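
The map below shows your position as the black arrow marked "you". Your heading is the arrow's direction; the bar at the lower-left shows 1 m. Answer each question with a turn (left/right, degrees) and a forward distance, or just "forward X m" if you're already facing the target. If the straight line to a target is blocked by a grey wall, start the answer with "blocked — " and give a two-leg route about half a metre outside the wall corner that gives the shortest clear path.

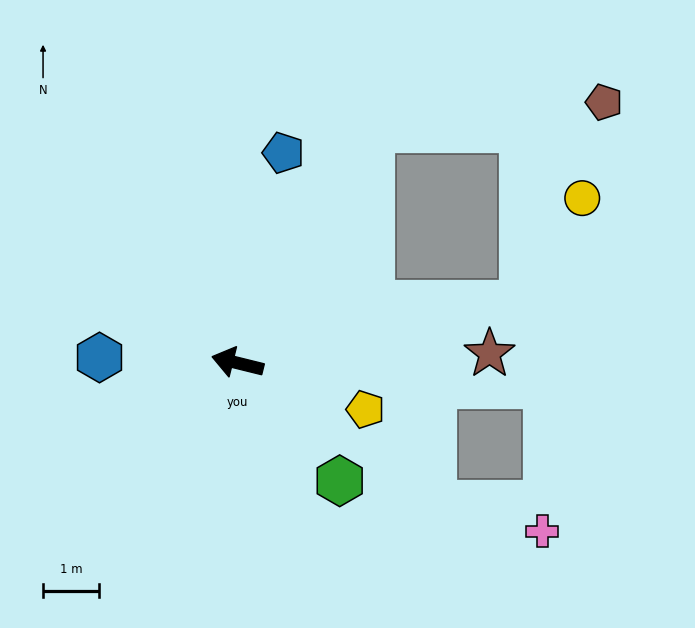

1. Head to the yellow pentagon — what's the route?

turn left 174°, forward 2.4 m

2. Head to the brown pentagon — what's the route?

blocked — turn right 106°, forward 4.8 m, then turn right 54°, forward 4.2 m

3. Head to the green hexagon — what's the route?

turn left 145°, forward 2.8 m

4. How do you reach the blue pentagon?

turn right 88°, forward 3.8 m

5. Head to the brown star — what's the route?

turn right 164°, forward 4.5 m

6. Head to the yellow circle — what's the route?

blocked — turn right 155°, forward 5.2 m, then turn left 50°, forward 2.2 m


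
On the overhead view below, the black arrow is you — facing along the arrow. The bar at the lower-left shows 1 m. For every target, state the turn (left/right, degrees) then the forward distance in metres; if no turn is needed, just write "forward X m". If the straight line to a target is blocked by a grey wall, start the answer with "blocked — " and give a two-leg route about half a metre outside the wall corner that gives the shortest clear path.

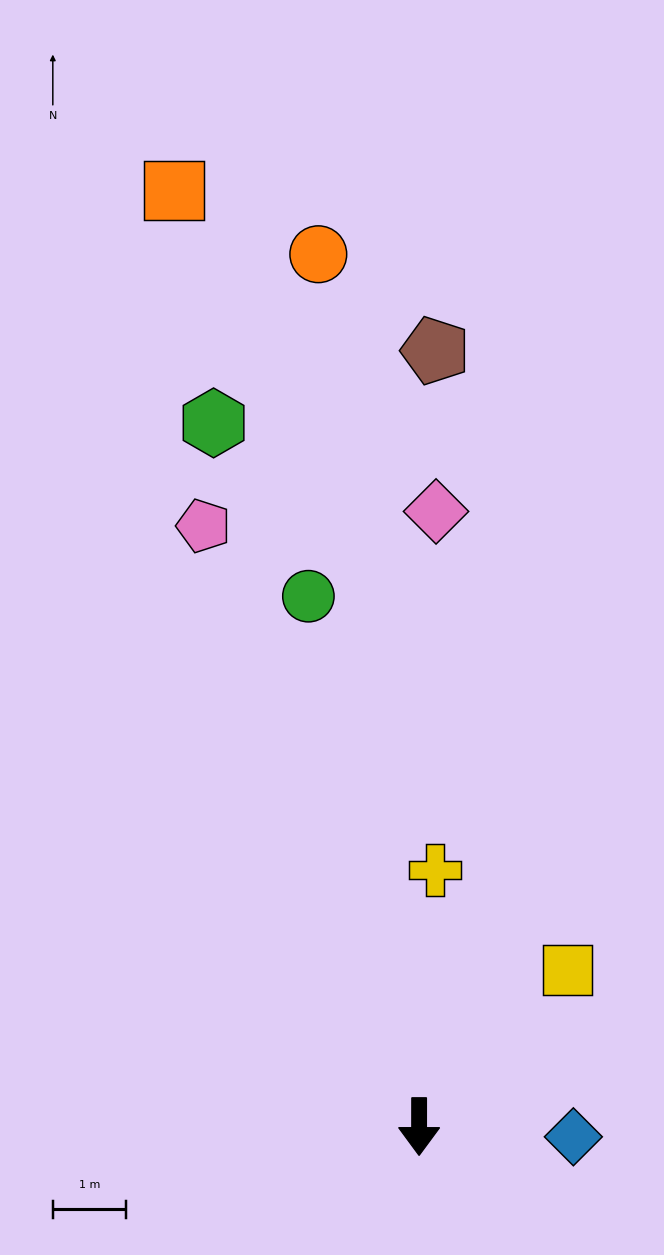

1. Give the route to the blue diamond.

turn left 86°, forward 2.1 m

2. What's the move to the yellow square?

turn left 137°, forward 2.9 m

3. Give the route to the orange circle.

turn right 173°, forward 12.0 m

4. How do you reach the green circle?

turn right 168°, forward 7.4 m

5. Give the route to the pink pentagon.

turn right 160°, forward 8.7 m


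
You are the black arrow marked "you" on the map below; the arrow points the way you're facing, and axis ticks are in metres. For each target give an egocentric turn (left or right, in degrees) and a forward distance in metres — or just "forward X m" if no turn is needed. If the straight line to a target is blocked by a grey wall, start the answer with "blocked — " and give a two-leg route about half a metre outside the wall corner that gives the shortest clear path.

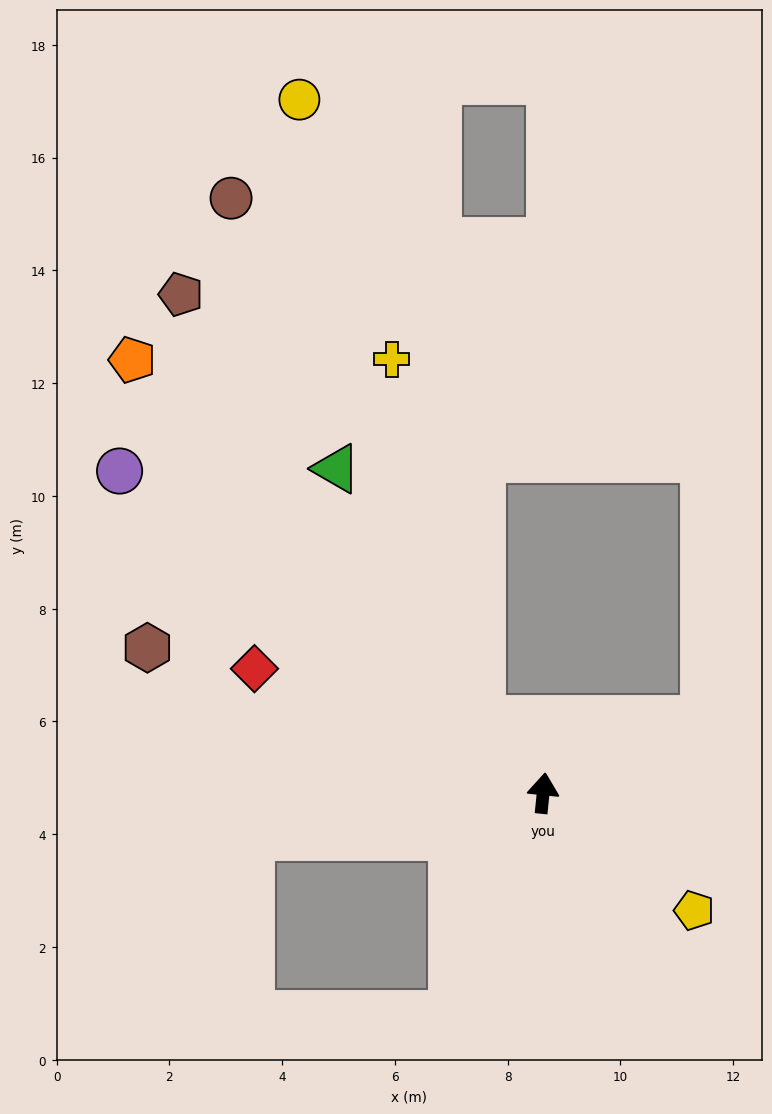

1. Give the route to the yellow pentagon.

turn right 122°, forward 3.4 m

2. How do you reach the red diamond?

turn left 72°, forward 5.6 m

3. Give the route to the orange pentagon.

turn left 49°, forward 10.6 m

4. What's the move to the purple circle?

turn left 59°, forward 9.4 m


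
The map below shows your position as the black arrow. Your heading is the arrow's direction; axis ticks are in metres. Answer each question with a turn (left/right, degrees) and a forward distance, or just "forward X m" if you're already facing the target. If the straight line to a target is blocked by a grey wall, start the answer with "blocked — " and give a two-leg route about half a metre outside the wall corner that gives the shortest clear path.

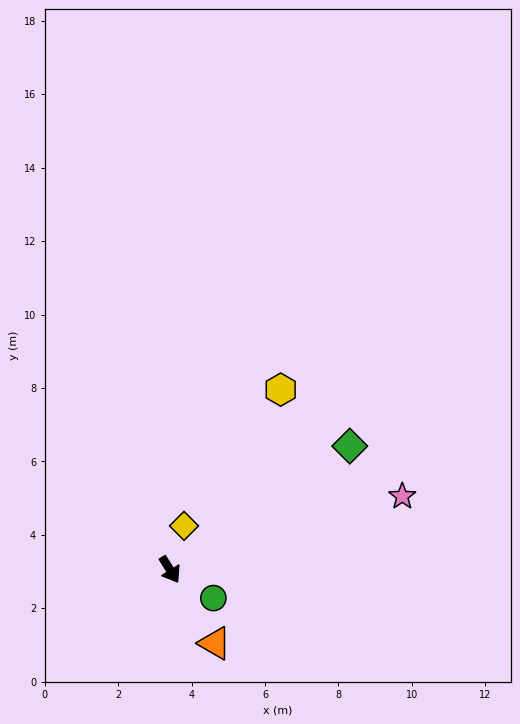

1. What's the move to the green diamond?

turn left 93°, forward 5.9 m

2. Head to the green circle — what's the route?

turn left 25°, forward 1.4 m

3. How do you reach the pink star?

turn left 76°, forward 6.6 m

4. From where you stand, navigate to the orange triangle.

forward 2.3 m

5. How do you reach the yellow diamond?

turn left 130°, forward 1.3 m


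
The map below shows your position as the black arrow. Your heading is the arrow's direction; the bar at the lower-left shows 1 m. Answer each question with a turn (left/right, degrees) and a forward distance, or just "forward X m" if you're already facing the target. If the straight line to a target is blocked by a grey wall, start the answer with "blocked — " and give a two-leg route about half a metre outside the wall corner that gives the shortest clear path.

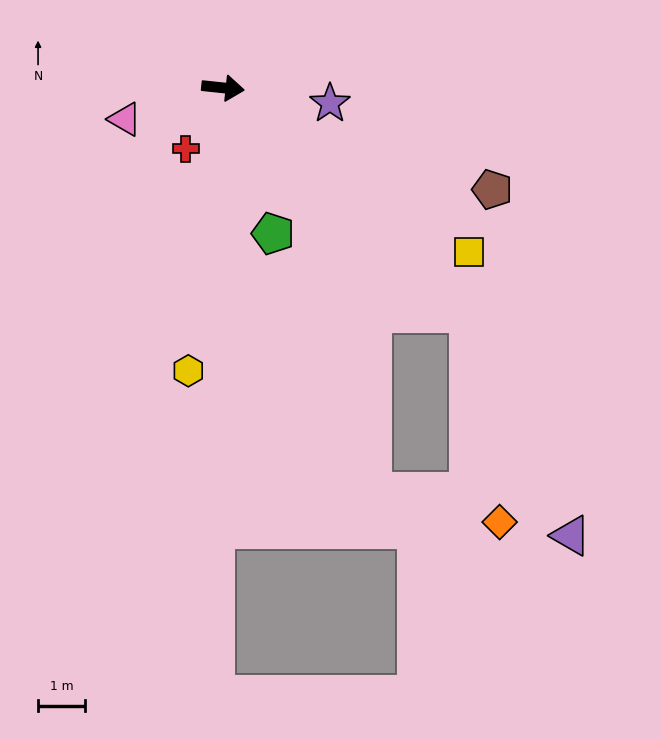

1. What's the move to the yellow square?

turn right 28°, forward 6.3 m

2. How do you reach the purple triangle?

blocked — turn right 36°, forward 7.1 m, then turn right 23°, forward 5.2 m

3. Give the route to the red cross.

turn right 115°, forward 1.5 m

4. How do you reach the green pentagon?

turn right 65°, forward 3.3 m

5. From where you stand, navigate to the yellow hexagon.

turn right 91°, forward 6.1 m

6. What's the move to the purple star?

turn right 2°, forward 2.3 m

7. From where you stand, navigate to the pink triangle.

turn right 156°, forward 2.2 m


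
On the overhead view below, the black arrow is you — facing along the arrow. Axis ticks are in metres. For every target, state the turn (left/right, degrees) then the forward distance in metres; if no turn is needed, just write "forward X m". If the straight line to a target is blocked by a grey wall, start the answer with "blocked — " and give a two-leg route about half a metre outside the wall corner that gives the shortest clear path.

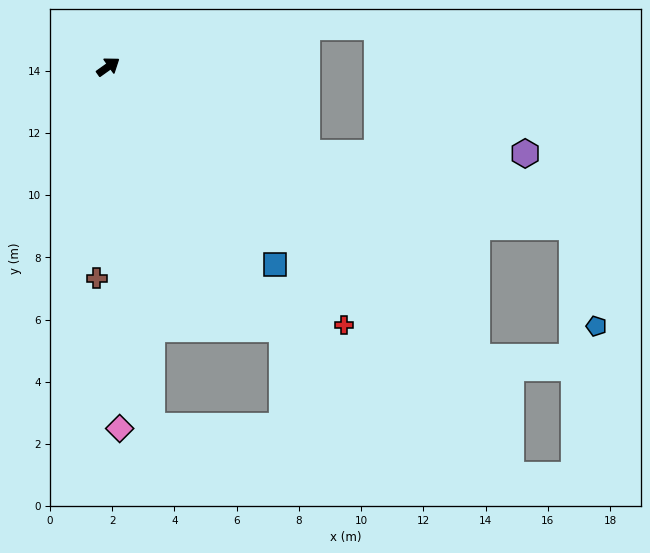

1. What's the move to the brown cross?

turn right 129°, forward 6.8 m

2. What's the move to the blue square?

turn right 85°, forward 8.3 m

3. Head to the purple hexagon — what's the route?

blocked — turn right 59°, forward 7.0 m, then turn left 23°, forward 7.0 m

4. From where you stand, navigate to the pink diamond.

turn right 124°, forward 11.6 m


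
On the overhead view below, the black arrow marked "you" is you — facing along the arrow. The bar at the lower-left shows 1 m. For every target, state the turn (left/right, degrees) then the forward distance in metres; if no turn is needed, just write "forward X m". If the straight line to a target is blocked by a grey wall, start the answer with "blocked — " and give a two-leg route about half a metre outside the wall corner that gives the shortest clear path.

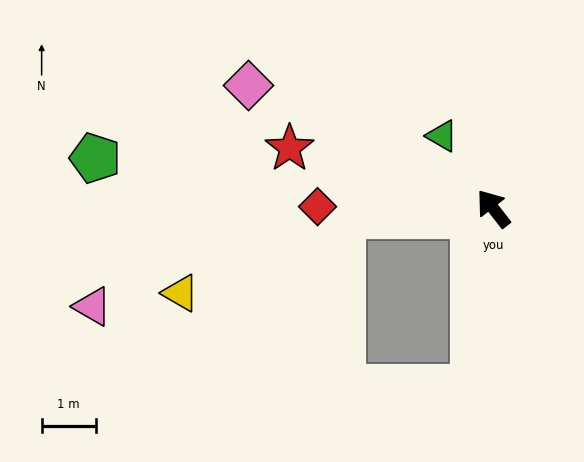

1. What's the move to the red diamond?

turn left 51°, forward 3.3 m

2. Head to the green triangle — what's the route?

turn right 3°, forward 1.6 m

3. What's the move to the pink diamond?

turn left 25°, forward 5.1 m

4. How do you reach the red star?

turn left 36°, forward 3.9 m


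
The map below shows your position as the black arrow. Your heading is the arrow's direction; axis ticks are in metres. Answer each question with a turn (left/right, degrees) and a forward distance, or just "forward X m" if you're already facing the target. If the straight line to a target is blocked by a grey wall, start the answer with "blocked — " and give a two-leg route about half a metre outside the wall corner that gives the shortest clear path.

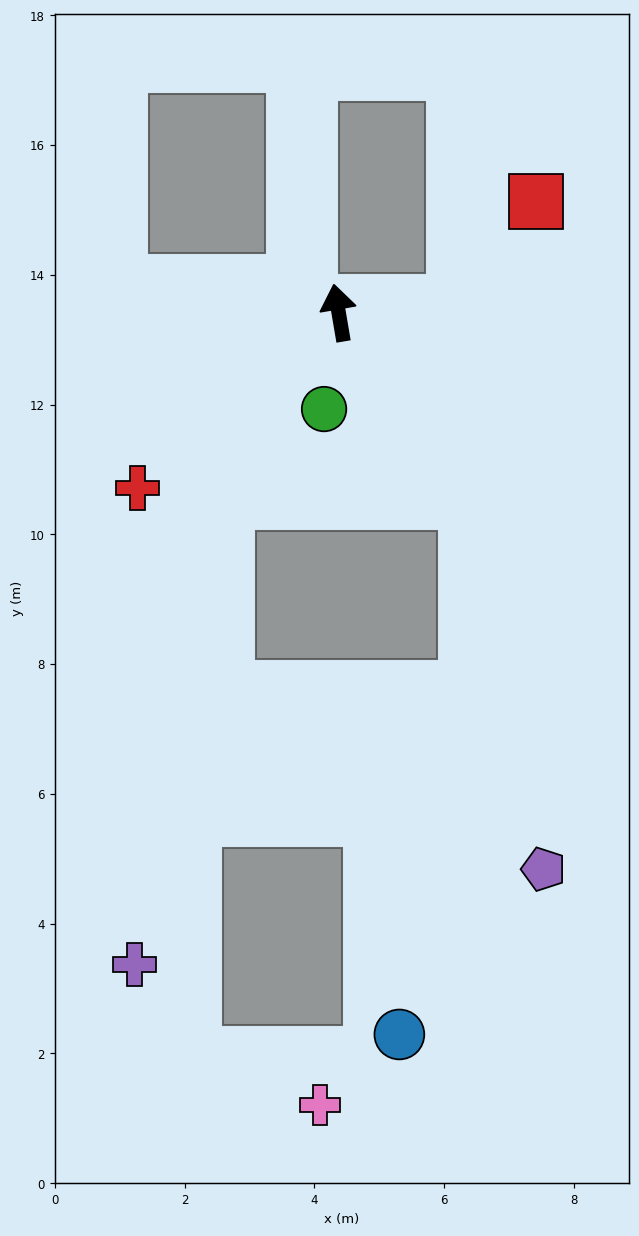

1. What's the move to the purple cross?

blocked — turn left 140°, forward 3.4 m, then turn left 19°, forward 7.3 m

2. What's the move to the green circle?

turn left 162°, forward 1.5 m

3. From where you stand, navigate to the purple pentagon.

blocked — turn right 156°, forward 3.5 m, then turn right 22°, forward 5.8 m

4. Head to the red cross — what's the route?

turn left 121°, forward 4.1 m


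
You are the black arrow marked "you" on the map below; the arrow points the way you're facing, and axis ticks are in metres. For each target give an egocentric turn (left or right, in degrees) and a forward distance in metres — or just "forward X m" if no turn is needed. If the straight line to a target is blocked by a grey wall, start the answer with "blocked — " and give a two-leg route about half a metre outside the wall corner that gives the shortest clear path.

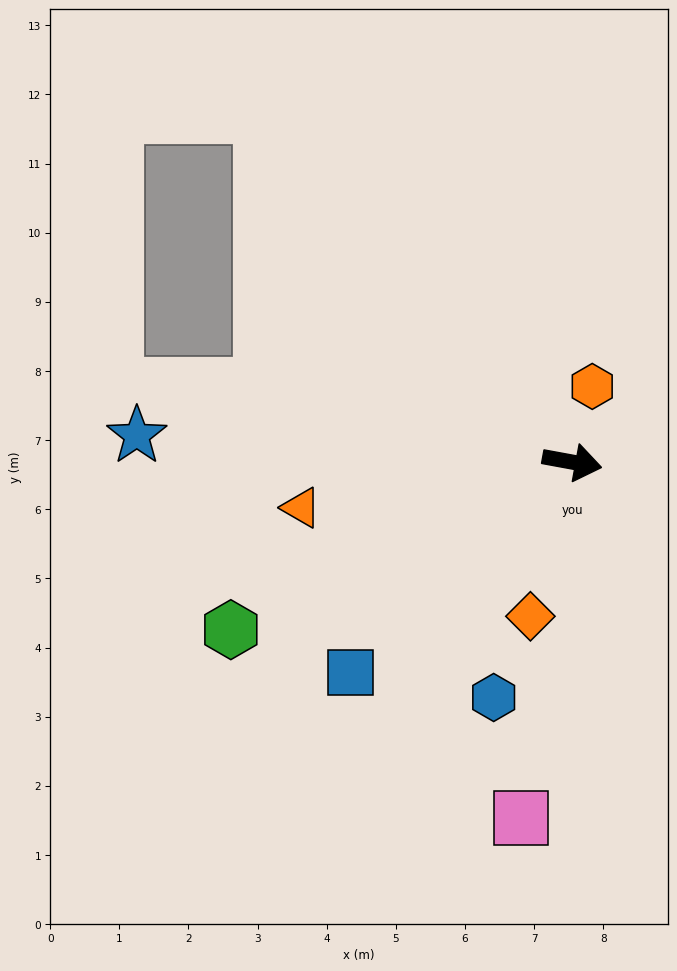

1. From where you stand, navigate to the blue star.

turn right 173°, forward 6.3 m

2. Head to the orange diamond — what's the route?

turn right 95°, forward 2.3 m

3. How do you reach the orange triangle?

turn right 160°, forward 4.0 m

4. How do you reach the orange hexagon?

turn left 86°, forward 1.1 m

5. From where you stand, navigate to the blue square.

turn right 126°, forward 4.4 m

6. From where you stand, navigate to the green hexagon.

turn right 143°, forward 5.5 m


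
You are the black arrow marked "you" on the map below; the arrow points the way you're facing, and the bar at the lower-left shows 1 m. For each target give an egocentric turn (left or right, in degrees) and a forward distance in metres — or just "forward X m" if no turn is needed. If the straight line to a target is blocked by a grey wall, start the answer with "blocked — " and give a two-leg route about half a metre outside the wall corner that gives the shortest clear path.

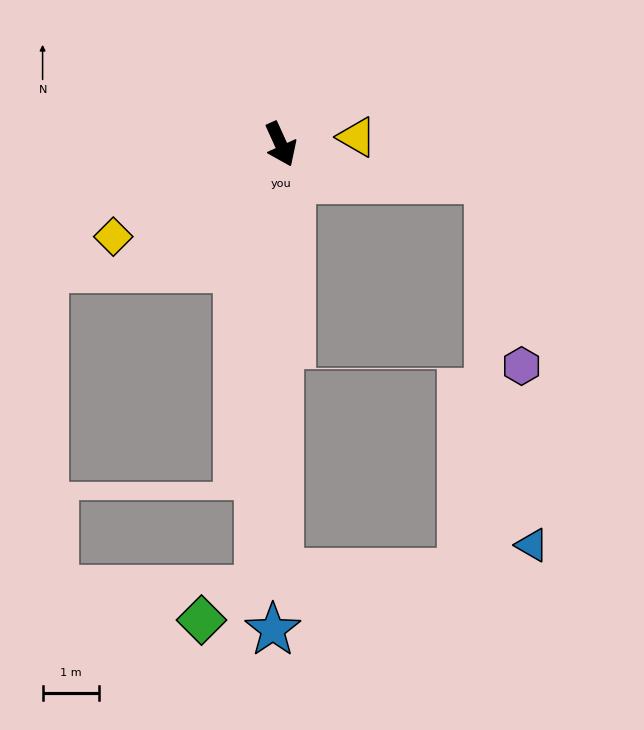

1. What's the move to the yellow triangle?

turn left 71°, forward 1.4 m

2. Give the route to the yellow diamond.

turn right 86°, forward 3.4 m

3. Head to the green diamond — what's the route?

blocked — turn right 27°, forward 8.0 m, then turn right 59°, forward 1.2 m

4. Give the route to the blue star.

turn right 25°, forward 8.7 m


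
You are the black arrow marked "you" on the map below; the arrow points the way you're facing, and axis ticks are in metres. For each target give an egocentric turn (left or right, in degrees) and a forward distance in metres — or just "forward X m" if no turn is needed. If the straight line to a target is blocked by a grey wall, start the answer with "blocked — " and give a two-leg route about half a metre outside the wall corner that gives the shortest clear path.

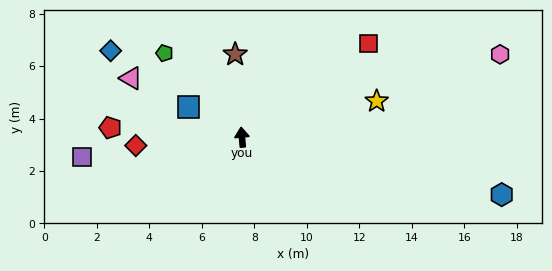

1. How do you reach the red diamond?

turn left 89°, forward 4.1 m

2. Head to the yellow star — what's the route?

turn right 80°, forward 5.3 m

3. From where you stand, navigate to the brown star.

forward 3.2 m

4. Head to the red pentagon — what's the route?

turn left 81°, forward 5.0 m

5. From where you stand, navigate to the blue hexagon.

turn right 108°, forward 10.1 m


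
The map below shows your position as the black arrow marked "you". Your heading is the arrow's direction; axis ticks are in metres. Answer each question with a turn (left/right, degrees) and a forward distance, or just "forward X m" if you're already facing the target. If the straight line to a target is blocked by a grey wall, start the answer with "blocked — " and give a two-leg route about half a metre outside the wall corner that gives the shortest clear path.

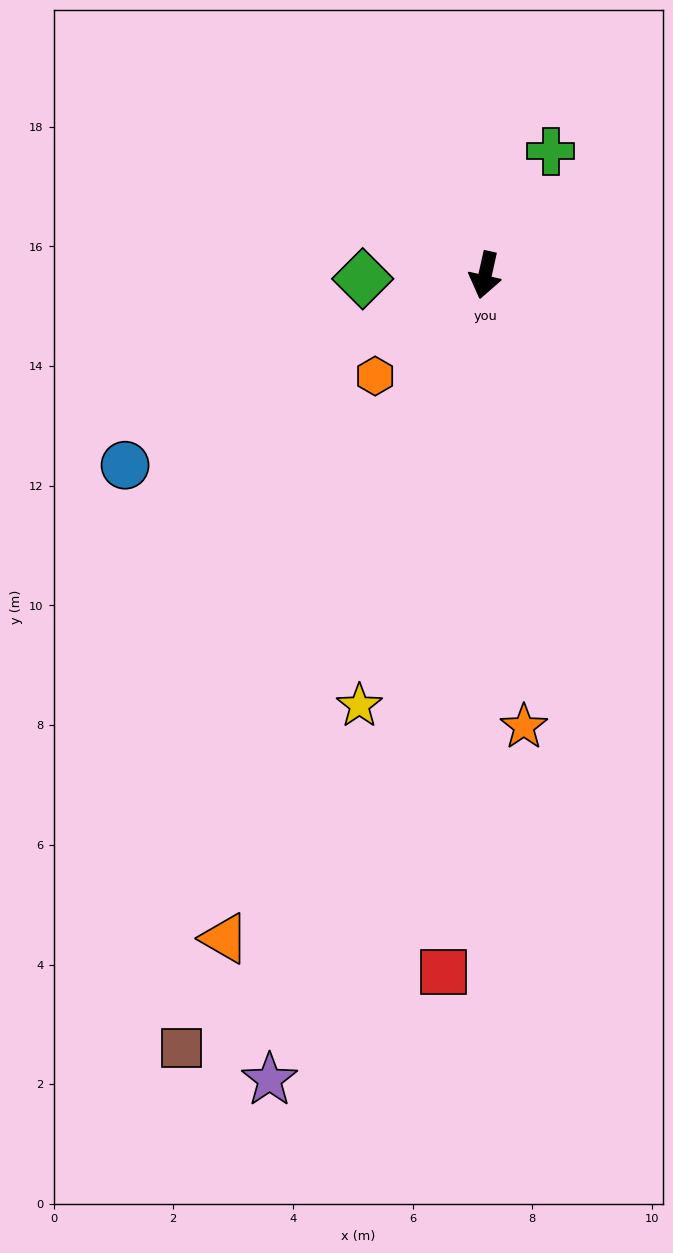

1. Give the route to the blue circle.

turn right 50°, forward 6.8 m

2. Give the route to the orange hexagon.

turn right 35°, forward 2.5 m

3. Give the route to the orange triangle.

turn right 9°, forward 11.9 m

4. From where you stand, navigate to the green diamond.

turn right 76°, forward 2.0 m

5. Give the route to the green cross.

turn left 165°, forward 2.3 m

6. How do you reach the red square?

turn left 9°, forward 11.7 m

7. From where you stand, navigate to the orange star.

turn left 17°, forward 7.6 m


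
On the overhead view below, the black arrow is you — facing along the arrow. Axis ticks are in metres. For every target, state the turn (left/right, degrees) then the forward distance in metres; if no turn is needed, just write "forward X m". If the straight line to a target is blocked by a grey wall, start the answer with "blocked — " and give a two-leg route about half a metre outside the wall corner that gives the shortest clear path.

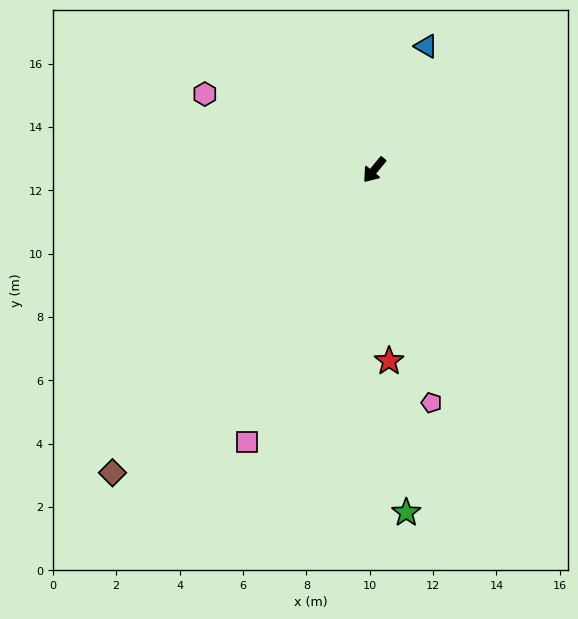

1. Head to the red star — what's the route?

turn left 44°, forward 6.1 m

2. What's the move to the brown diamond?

forward 12.6 m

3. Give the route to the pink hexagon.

turn right 75°, forward 5.9 m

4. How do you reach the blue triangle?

turn right 163°, forward 4.2 m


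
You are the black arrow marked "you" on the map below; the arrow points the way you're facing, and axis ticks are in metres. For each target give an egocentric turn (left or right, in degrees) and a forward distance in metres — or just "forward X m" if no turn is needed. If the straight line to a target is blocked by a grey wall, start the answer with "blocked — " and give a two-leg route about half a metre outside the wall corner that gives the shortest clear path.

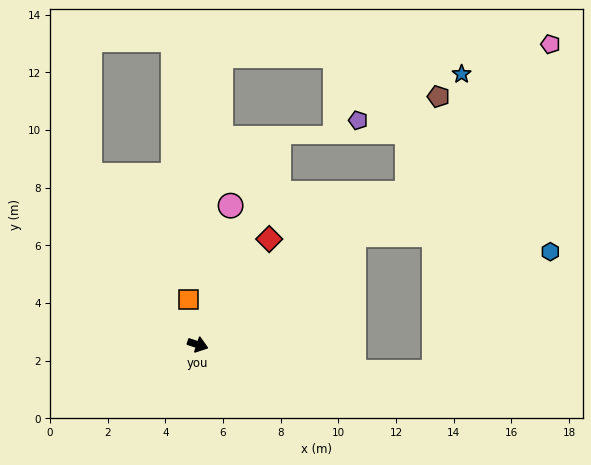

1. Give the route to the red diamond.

turn left 74°, forward 4.4 m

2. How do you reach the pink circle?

turn left 95°, forward 5.0 m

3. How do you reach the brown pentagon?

blocked — turn left 54°, forward 9.0 m, then turn left 36°, forward 3.5 m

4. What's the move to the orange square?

turn left 120°, forward 1.6 m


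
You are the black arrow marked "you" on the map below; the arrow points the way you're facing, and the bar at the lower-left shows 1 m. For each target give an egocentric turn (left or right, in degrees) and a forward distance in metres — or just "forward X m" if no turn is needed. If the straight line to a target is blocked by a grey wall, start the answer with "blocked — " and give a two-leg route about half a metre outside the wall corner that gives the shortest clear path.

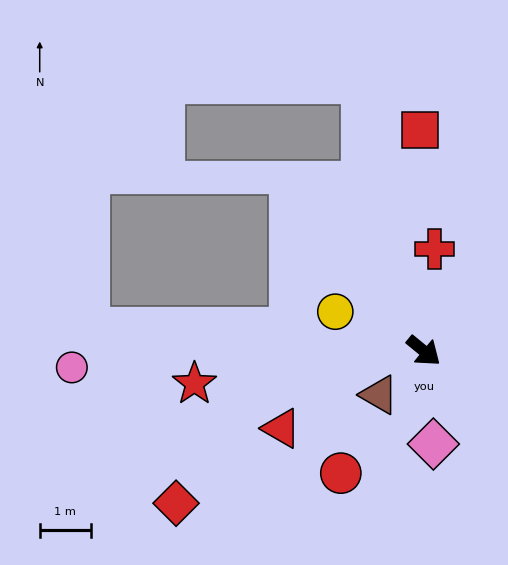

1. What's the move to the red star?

turn right 133°, forward 4.5 m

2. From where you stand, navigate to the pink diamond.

turn right 45°, forward 1.8 m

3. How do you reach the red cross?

turn left 123°, forward 2.0 m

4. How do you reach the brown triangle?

turn right 96°, forward 1.2 m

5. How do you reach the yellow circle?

turn right 165°, forward 1.9 m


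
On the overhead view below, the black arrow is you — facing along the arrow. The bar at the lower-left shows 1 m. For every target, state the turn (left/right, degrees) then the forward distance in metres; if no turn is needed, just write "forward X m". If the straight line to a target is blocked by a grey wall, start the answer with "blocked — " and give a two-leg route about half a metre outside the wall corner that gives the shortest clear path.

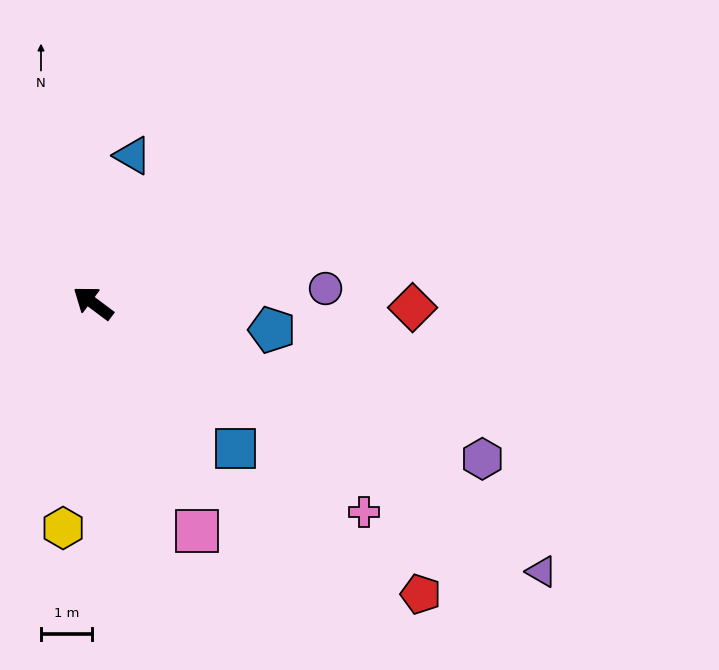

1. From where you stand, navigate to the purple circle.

turn right 140°, forward 4.6 m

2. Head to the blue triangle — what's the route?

turn right 68°, forward 3.0 m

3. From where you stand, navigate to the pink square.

turn left 151°, forward 4.9 m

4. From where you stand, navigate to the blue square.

turn left 171°, forward 4.0 m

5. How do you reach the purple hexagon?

turn right 165°, forward 8.2 m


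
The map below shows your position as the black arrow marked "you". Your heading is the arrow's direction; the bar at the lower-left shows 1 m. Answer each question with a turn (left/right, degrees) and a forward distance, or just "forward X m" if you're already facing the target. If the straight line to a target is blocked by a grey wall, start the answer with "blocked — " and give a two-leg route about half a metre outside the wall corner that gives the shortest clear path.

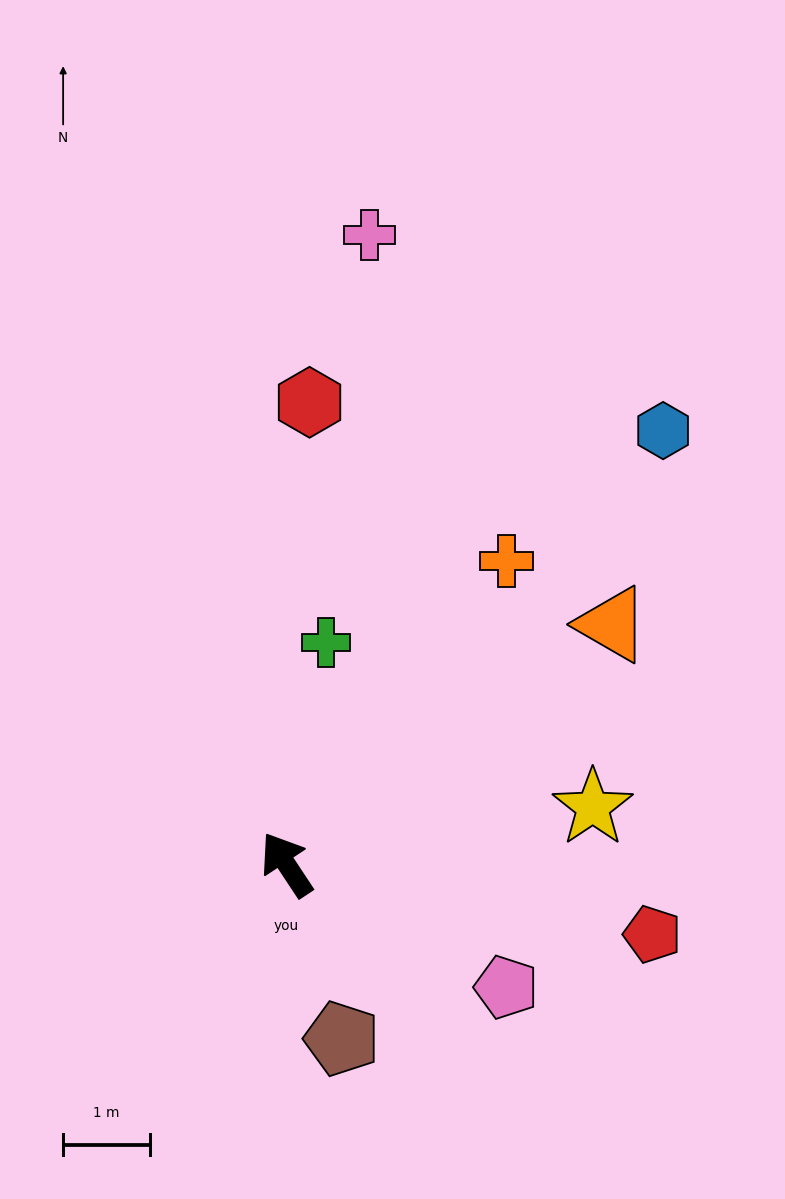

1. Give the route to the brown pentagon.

turn left 164°, forward 2.1 m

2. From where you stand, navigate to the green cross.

turn right 44°, forward 2.6 m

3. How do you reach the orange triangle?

turn right 87°, forward 4.6 m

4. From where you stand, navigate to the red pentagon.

turn right 134°, forward 4.3 m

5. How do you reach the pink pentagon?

turn right 153°, forward 2.9 m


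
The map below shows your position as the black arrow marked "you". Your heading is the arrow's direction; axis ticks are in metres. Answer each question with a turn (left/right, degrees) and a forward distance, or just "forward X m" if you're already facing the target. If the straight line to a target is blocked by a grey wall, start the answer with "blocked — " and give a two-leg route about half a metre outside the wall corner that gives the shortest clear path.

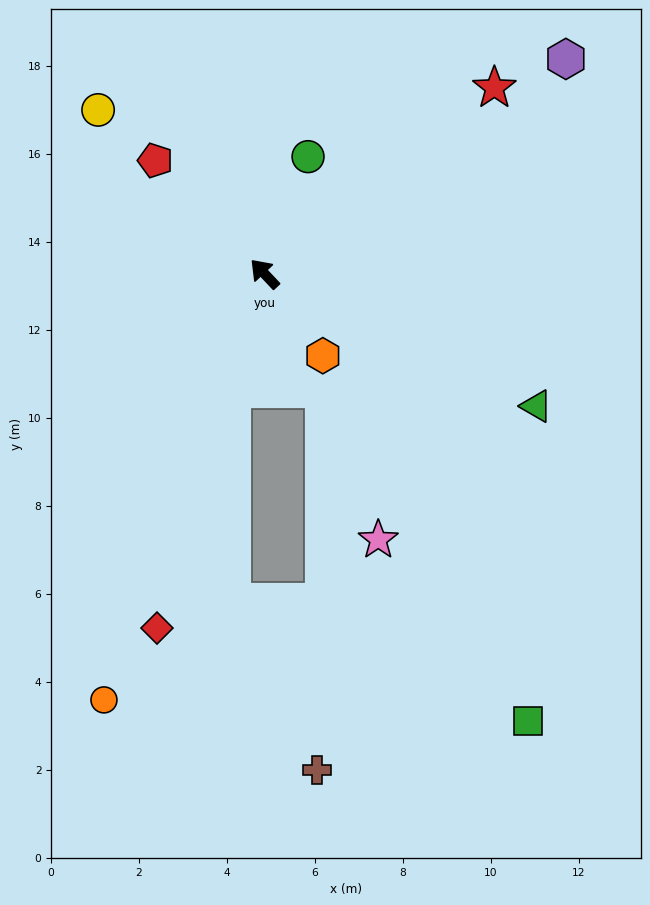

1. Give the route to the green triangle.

turn right 159°, forward 6.9 m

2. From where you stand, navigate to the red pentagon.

forward 3.6 m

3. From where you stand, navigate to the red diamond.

turn left 120°, forward 8.4 m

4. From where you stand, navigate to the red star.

turn right 94°, forward 6.7 m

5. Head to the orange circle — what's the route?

turn left 116°, forward 10.4 m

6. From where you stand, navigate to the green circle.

turn right 64°, forward 2.8 m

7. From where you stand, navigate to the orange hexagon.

turn left 172°, forward 2.3 m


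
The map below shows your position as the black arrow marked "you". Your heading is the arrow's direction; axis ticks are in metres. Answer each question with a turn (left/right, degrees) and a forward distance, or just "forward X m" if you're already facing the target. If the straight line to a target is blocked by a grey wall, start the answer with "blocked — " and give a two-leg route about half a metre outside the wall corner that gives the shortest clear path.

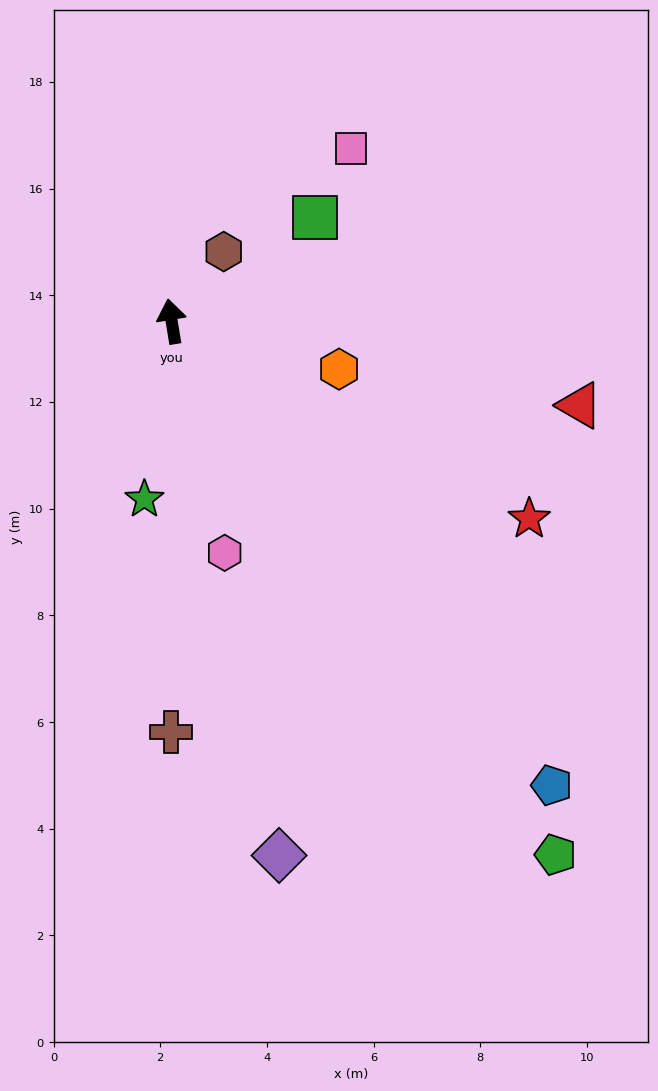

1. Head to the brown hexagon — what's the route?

turn right 46°, forward 1.6 m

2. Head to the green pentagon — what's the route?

turn right 154°, forward 12.3 m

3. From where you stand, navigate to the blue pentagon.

turn right 150°, forward 11.2 m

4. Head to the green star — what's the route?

turn left 162°, forward 3.4 m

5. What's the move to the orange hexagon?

turn right 115°, forward 3.3 m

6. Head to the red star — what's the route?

turn right 128°, forward 7.7 m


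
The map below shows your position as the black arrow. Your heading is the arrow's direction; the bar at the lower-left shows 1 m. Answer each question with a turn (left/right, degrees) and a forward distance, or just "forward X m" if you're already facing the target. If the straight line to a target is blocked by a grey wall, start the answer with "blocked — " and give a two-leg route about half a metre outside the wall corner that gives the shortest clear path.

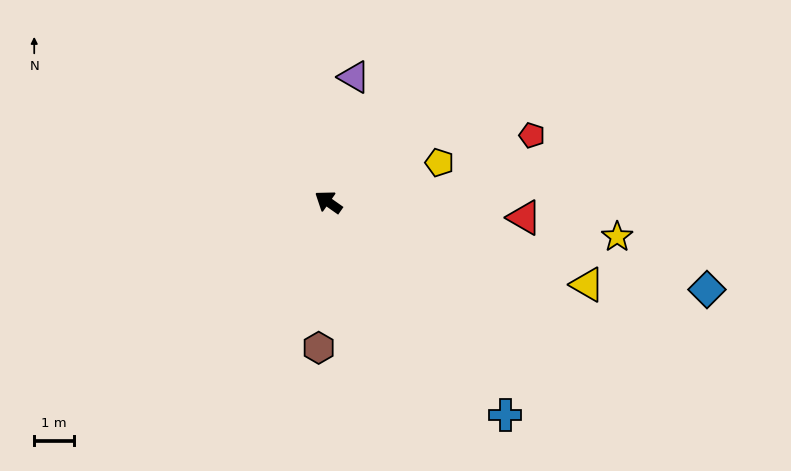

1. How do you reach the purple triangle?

turn right 67°, forward 3.2 m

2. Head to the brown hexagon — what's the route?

turn left 121°, forward 3.7 m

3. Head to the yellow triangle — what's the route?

turn right 163°, forward 6.9 m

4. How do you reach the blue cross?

turn left 165°, forward 7.0 m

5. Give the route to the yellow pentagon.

turn right 125°, forward 3.0 m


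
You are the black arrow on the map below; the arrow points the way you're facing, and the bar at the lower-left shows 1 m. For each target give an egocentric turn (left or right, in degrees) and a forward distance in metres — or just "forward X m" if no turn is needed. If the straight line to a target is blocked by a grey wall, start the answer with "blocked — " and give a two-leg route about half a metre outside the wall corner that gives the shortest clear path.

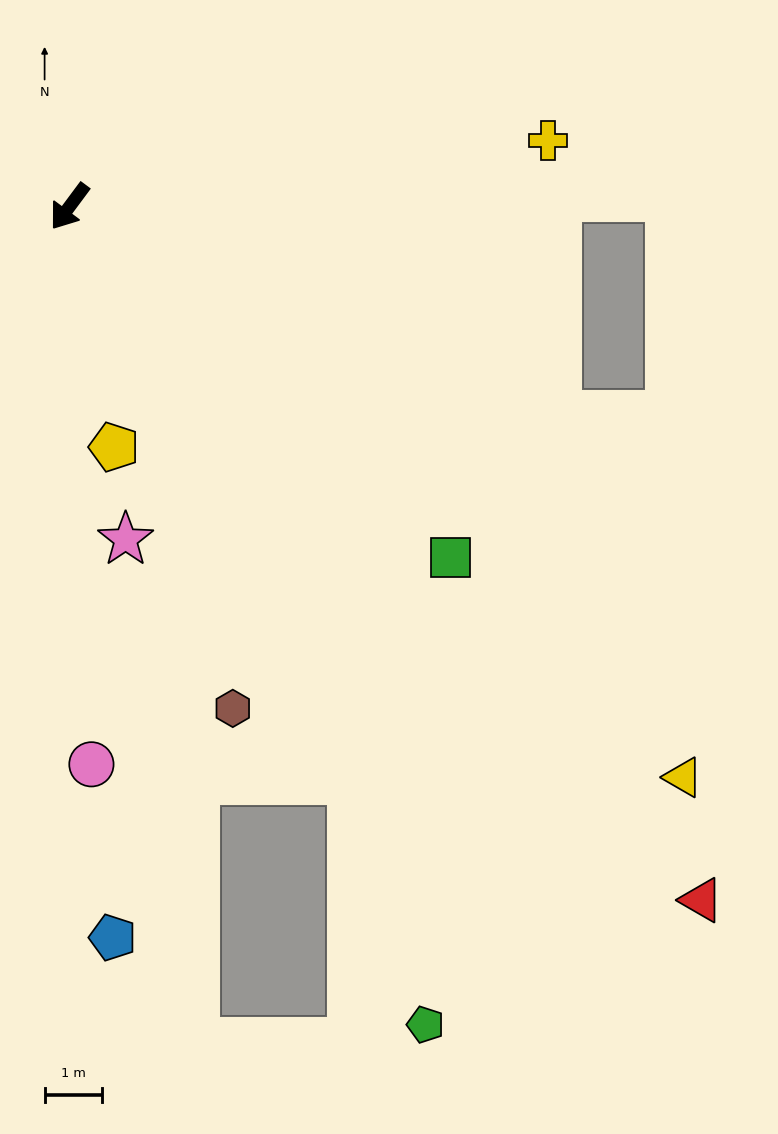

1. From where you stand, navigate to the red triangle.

turn left 79°, forward 16.4 m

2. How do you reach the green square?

turn left 84°, forward 9.1 m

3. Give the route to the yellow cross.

turn left 134°, forward 8.5 m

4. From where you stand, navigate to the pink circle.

turn left 39°, forward 9.8 m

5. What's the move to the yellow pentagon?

turn left 47°, forward 4.3 m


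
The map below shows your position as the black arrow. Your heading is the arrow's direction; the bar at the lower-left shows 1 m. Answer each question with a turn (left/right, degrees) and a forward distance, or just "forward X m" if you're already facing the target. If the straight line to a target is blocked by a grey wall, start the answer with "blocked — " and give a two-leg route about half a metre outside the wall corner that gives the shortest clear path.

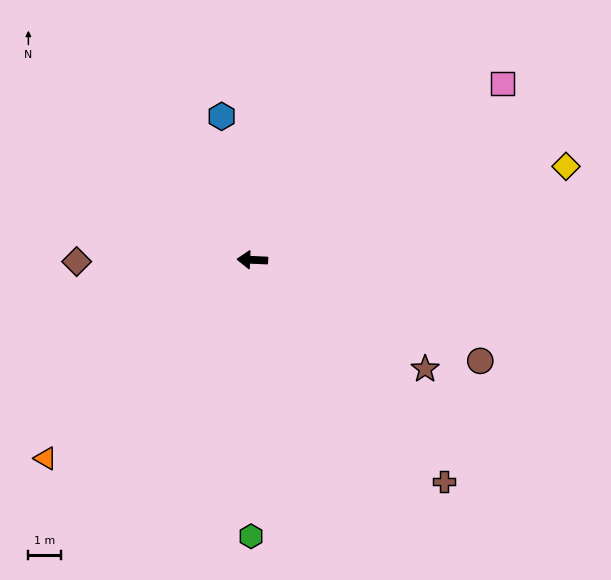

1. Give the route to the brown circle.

turn left 159°, forward 7.6 m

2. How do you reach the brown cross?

turn left 133°, forward 9.0 m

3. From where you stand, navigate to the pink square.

turn right 142°, forward 9.4 m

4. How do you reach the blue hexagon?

turn right 75°, forward 4.5 m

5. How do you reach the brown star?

turn left 150°, forward 6.3 m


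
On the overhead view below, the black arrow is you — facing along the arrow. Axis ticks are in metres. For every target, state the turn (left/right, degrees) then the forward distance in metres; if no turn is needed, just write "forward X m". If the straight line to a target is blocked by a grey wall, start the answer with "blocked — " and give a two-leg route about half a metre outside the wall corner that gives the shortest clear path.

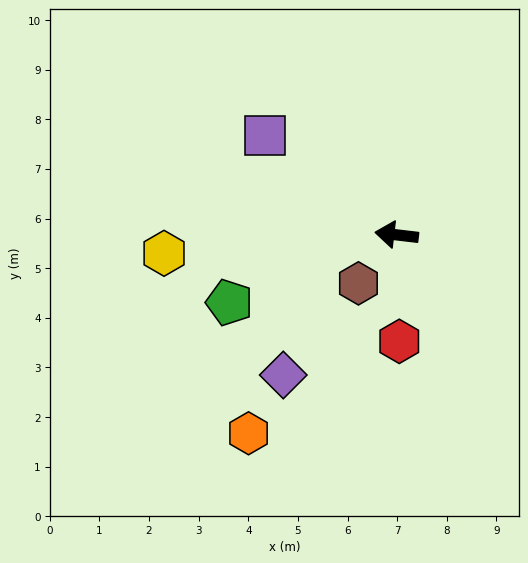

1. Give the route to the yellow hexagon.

turn left 11°, forward 4.7 m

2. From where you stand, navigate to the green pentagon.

turn left 29°, forward 3.6 m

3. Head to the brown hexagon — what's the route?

turn left 58°, forward 1.2 m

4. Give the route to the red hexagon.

turn left 98°, forward 2.1 m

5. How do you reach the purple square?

turn right 30°, forward 3.3 m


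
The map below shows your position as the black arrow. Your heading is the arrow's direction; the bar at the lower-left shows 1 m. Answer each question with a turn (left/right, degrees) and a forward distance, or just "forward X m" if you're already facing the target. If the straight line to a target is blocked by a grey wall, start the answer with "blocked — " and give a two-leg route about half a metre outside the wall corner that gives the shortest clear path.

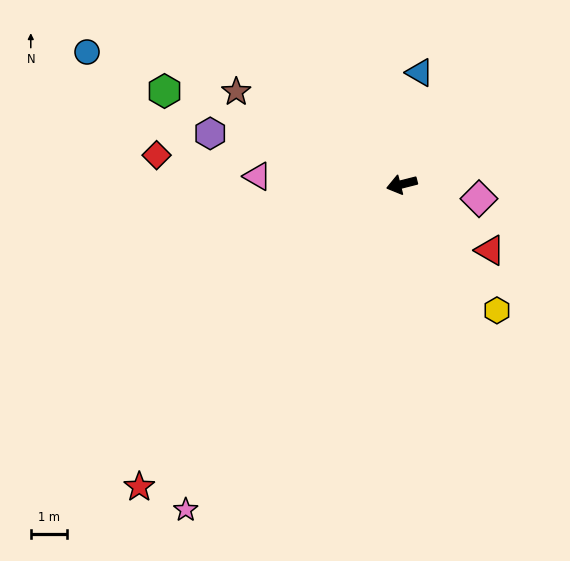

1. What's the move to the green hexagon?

turn right 36°, forward 7.1 m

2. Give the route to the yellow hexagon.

turn left 113°, forward 4.4 m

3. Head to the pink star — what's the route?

turn left 42°, forward 10.9 m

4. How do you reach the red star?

turn left 35°, forward 11.2 m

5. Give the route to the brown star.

turn right 43°, forward 5.3 m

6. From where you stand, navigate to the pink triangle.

turn right 17°, forward 4.0 m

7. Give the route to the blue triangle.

turn right 113°, forward 3.2 m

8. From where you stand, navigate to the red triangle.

turn left 129°, forward 3.1 m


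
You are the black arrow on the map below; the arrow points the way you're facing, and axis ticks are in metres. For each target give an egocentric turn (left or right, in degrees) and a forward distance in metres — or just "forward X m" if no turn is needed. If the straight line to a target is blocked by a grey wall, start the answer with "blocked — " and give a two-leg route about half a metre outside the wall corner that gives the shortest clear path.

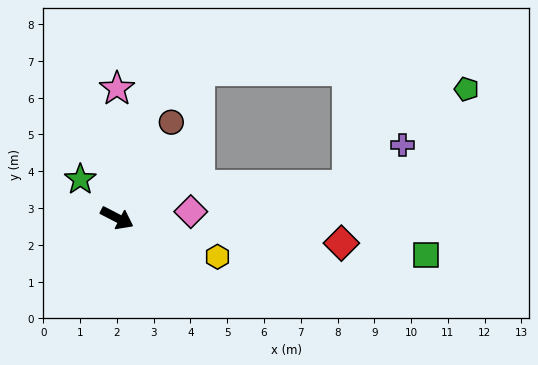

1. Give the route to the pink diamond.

turn left 32°, forward 2.0 m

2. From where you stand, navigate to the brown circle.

turn left 88°, forward 3.0 m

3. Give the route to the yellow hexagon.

turn left 6°, forward 2.9 m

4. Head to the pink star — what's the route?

turn left 117°, forward 3.5 m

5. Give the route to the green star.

turn left 161°, forward 1.4 m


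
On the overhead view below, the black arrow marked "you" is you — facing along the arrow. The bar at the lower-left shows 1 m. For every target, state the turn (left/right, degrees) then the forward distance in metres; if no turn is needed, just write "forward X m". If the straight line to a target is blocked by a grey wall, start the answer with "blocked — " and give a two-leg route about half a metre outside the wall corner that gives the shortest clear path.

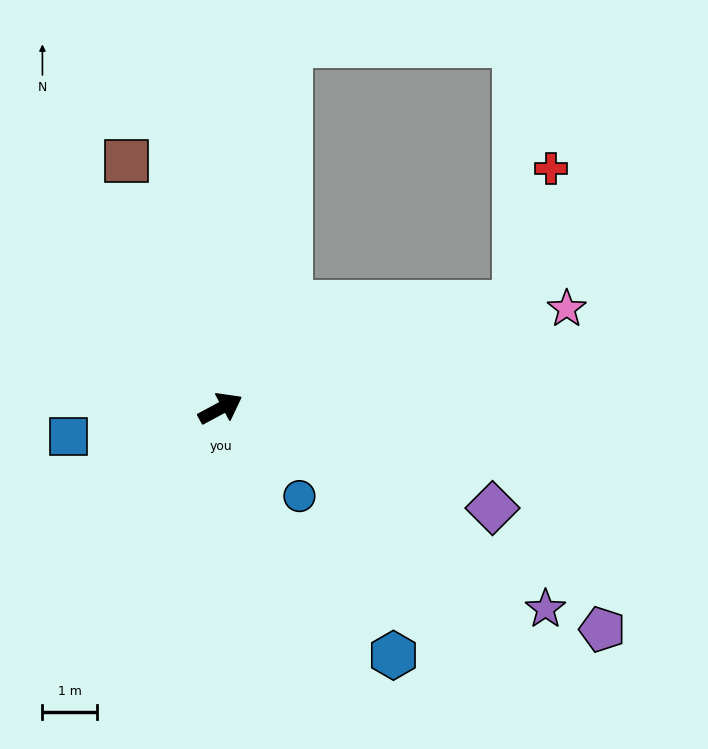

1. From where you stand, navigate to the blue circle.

turn right 76°, forward 2.2 m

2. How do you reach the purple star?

turn right 60°, forward 7.0 m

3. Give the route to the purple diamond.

turn right 48°, forward 5.3 m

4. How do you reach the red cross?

blocked — turn right 9°, forward 5.8 m, then turn left 56°, forward 2.6 m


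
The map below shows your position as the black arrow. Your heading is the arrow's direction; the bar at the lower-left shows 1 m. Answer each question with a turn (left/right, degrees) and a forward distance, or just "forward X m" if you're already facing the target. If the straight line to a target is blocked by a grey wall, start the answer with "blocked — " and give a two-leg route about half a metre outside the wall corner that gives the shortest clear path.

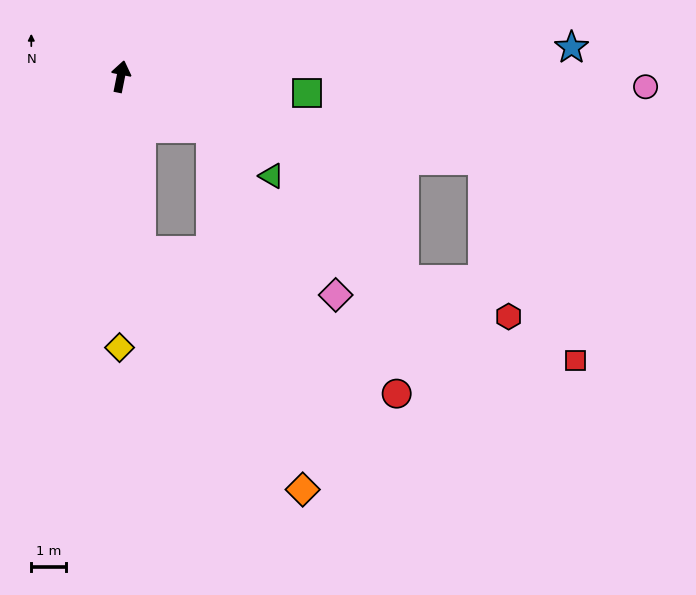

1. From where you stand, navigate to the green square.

turn right 84°, forward 5.4 m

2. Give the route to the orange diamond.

blocked — turn right 162°, forward 5.1 m, then turn left 27°, forward 8.3 m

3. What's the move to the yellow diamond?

turn right 169°, forward 7.8 m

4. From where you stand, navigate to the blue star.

turn right 75°, forward 13.0 m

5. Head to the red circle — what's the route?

blocked — turn right 162°, forward 5.1 m, then turn left 54°, forward 8.4 m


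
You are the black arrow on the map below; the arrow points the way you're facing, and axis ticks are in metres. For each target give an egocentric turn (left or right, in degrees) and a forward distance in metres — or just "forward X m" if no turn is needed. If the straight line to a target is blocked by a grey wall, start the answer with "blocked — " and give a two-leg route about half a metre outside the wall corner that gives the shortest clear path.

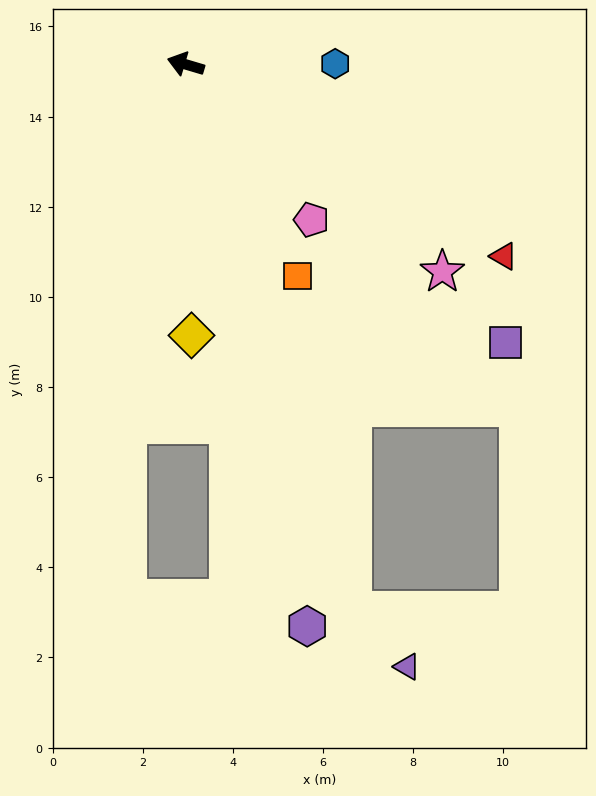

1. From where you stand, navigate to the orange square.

turn left 134°, forward 5.3 m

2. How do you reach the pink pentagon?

turn left 146°, forward 4.4 m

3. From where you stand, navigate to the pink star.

turn left 158°, forward 7.3 m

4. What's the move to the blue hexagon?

turn right 163°, forward 3.3 m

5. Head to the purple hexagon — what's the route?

turn left 119°, forward 12.8 m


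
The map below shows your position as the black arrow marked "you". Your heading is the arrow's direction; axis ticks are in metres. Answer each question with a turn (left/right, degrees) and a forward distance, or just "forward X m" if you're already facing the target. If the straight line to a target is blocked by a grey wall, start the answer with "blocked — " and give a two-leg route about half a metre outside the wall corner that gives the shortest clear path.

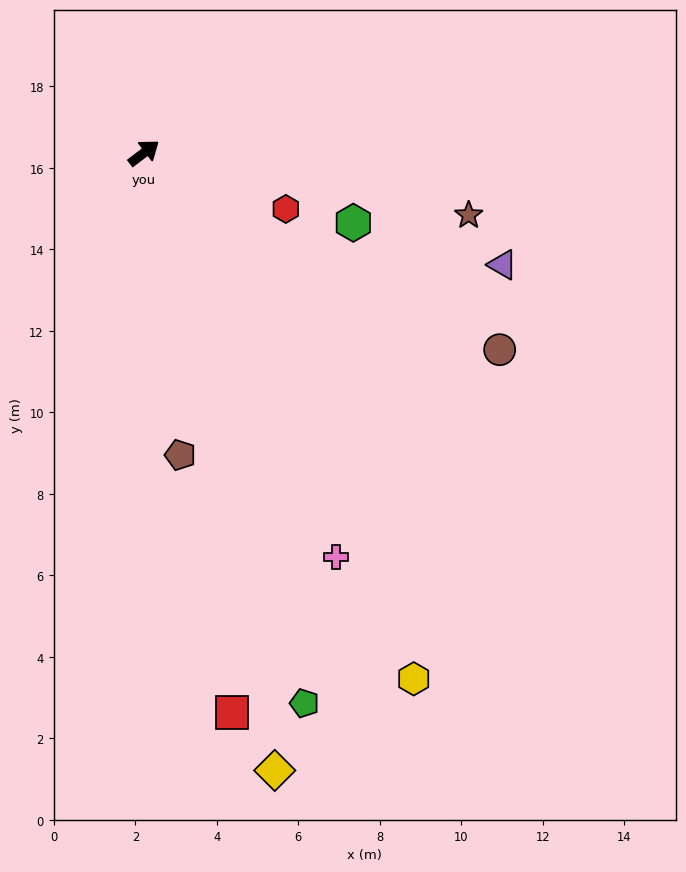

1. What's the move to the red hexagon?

turn right 59°, forward 3.7 m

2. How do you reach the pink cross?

turn right 102°, forward 11.0 m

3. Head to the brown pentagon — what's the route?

turn right 121°, forward 7.5 m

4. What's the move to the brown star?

turn right 48°, forward 8.1 m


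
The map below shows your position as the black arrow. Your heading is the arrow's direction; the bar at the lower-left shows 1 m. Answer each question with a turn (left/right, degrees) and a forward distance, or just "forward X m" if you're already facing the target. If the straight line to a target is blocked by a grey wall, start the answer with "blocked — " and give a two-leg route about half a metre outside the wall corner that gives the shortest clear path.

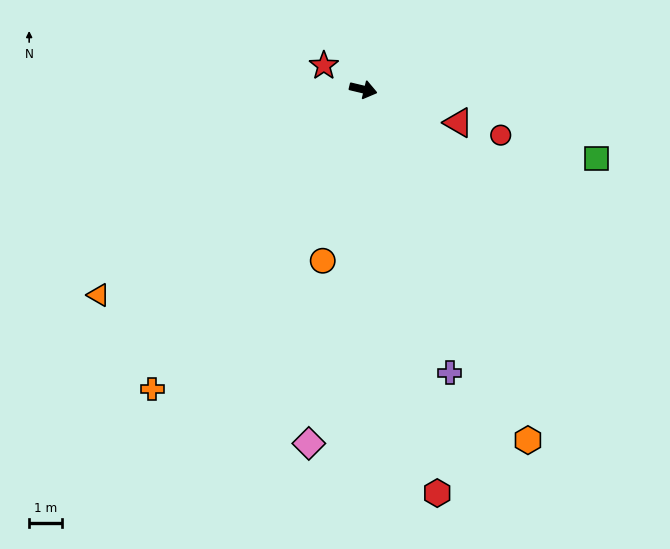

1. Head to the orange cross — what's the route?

turn right 112°, forward 11.3 m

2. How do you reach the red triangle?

turn right 6°, forward 3.1 m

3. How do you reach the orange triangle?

turn right 129°, forward 10.3 m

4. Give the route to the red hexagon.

turn right 66°, forward 12.6 m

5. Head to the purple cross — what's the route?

turn right 60°, forward 9.1 m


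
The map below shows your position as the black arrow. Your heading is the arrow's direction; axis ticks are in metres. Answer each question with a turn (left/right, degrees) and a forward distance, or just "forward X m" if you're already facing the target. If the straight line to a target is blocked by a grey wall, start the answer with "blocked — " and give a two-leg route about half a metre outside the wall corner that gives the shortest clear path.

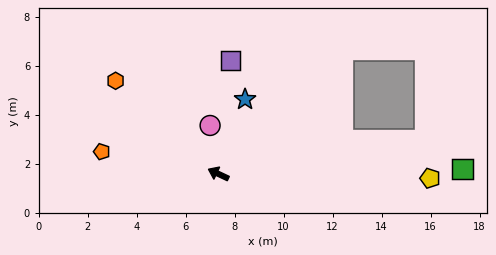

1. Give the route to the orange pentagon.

turn left 14°, forward 4.8 m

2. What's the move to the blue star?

turn right 84°, forward 3.2 m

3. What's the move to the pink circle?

turn right 55°, forward 2.0 m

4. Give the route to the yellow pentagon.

turn right 156°, forward 8.6 m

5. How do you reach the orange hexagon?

turn right 17°, forward 5.7 m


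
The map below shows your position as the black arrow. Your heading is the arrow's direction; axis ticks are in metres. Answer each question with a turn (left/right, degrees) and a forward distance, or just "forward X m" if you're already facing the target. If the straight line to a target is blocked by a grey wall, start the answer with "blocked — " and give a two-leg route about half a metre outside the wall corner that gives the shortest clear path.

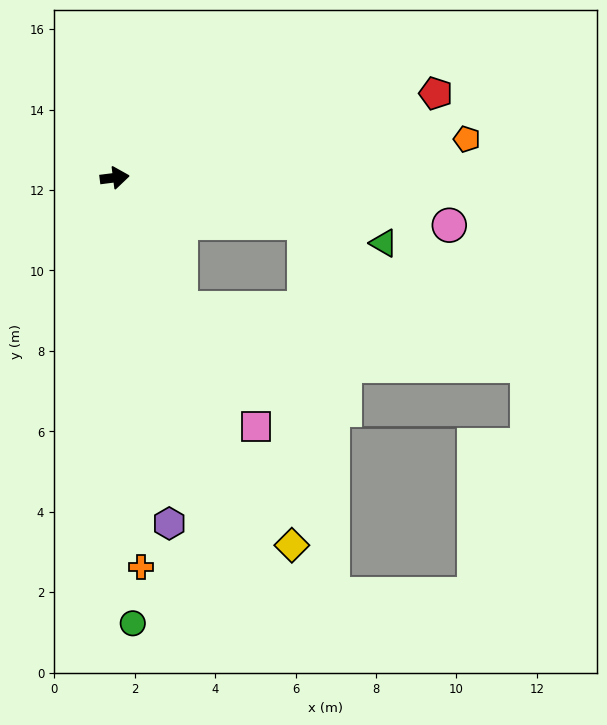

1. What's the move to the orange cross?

turn right 93°, forward 9.7 m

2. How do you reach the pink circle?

turn right 15°, forward 8.4 m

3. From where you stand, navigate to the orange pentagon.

forward 8.8 m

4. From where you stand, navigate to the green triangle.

turn right 21°, forward 6.9 m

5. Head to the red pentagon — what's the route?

turn left 7°, forward 8.3 m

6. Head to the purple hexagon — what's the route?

turn right 88°, forward 8.7 m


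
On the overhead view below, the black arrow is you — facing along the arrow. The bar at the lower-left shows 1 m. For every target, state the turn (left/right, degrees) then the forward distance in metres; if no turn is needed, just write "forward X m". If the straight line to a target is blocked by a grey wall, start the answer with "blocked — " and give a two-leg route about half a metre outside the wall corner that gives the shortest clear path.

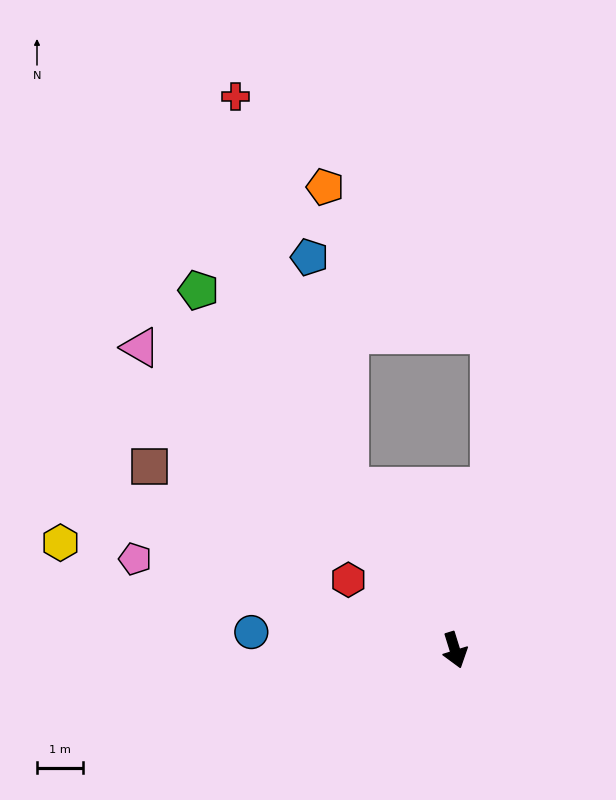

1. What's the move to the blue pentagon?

blocked — turn right 164°, forward 4.2 m, then turn right 23°, forward 5.0 m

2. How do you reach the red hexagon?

turn right 141°, forward 2.8 m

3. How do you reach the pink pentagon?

turn right 123°, forward 7.2 m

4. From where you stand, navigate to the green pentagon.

turn right 162°, forward 9.5 m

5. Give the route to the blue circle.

turn right 112°, forward 4.4 m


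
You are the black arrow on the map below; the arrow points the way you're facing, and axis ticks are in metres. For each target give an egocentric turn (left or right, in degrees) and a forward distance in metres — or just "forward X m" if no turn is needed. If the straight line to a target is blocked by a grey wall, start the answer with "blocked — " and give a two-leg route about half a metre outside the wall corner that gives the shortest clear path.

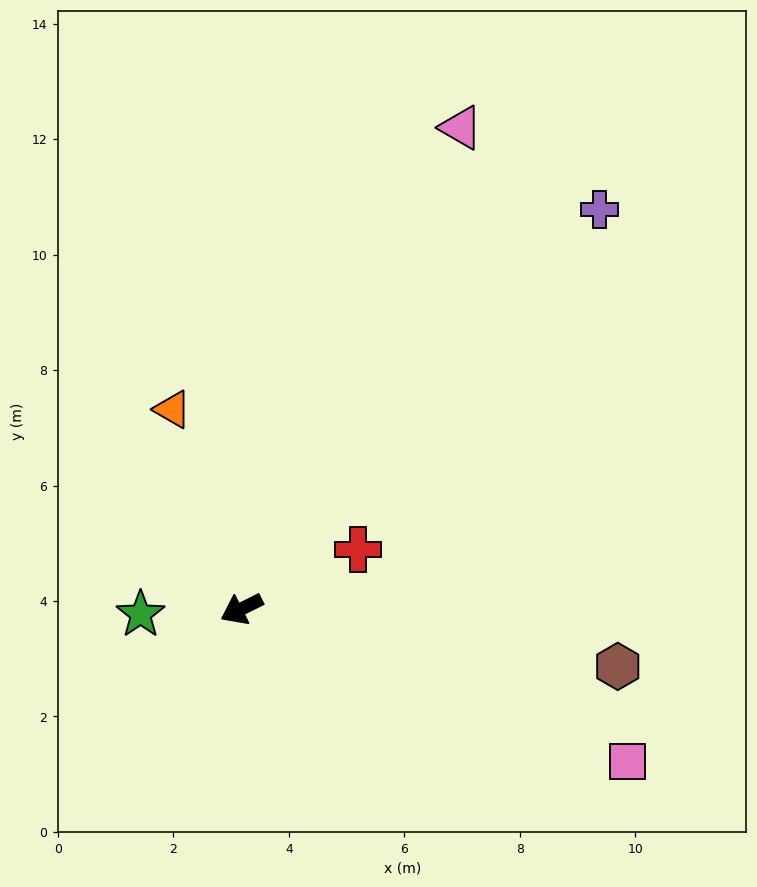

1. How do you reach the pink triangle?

turn right 141°, forward 9.2 m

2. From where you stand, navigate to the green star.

turn right 23°, forward 1.8 m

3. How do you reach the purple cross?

turn right 158°, forward 9.3 m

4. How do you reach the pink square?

turn left 132°, forward 7.2 m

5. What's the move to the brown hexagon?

turn left 145°, forward 6.6 m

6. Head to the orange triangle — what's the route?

turn right 97°, forward 3.7 m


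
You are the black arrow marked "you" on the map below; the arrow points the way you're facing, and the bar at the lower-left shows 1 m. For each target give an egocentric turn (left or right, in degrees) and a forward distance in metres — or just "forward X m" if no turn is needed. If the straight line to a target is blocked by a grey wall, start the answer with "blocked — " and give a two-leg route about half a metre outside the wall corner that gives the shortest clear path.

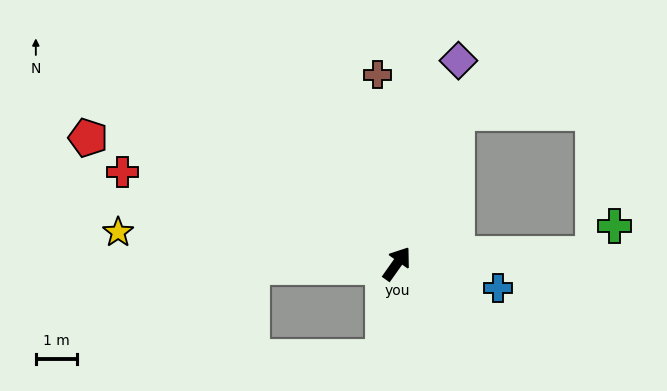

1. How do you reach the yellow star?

turn left 119°, forward 6.8 m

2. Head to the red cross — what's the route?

turn left 107°, forward 7.0 m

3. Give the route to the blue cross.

turn right 68°, forward 2.5 m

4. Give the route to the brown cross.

turn left 41°, forward 4.6 m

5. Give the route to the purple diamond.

turn left 18°, forward 5.2 m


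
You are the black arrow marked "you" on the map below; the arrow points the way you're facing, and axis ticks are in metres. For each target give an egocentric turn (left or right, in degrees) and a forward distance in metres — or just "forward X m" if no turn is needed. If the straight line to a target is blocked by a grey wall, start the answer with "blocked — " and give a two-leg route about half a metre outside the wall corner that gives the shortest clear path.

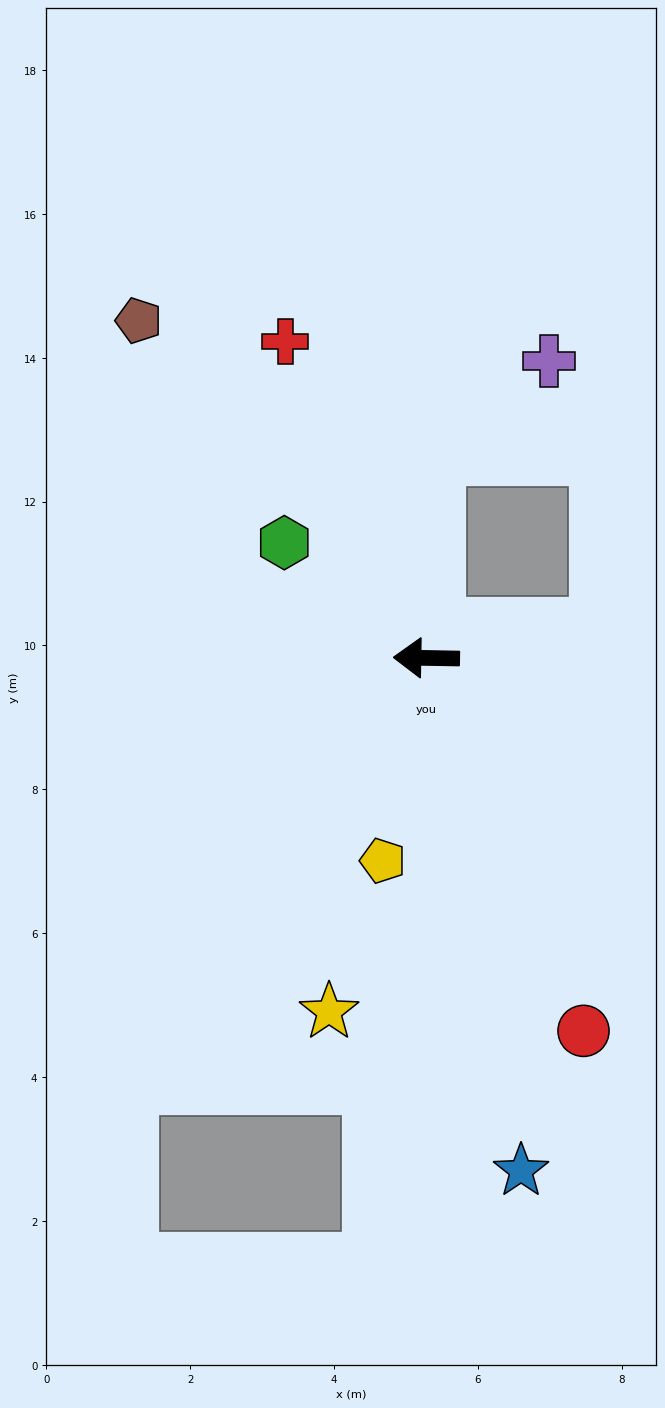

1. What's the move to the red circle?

turn left 114°, forward 5.6 m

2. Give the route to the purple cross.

blocked — turn right 91°, forward 2.8 m, then turn right 49°, forward 2.0 m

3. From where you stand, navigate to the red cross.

turn right 65°, forward 4.8 m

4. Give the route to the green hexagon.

turn right 38°, forward 2.5 m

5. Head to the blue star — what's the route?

turn left 101°, forward 7.2 m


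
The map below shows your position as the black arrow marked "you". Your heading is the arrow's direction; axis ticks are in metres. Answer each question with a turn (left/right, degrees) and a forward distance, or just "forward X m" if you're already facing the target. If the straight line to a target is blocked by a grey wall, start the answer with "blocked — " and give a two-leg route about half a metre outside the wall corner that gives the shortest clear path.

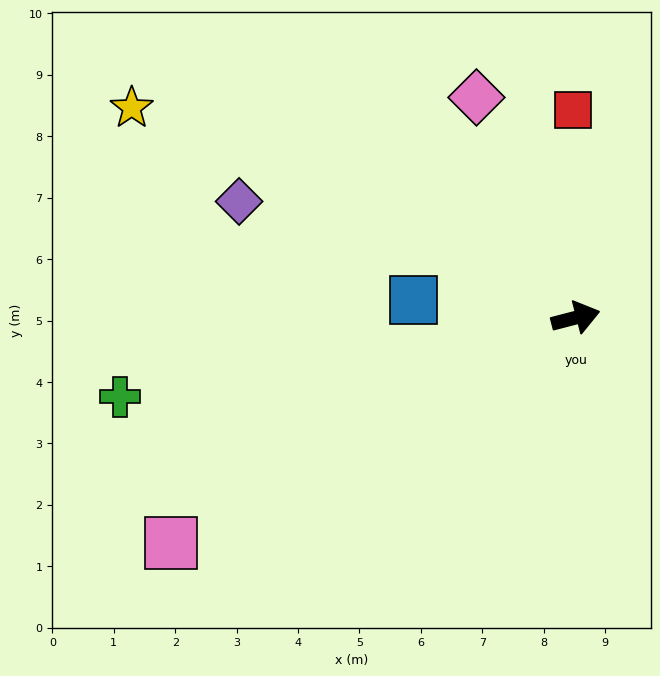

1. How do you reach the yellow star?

turn left 140°, forward 8.0 m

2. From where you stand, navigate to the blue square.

turn left 159°, forward 2.7 m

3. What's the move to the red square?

turn left 76°, forward 3.4 m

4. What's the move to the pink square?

turn right 165°, forward 7.5 m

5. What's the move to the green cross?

turn left 175°, forward 7.5 m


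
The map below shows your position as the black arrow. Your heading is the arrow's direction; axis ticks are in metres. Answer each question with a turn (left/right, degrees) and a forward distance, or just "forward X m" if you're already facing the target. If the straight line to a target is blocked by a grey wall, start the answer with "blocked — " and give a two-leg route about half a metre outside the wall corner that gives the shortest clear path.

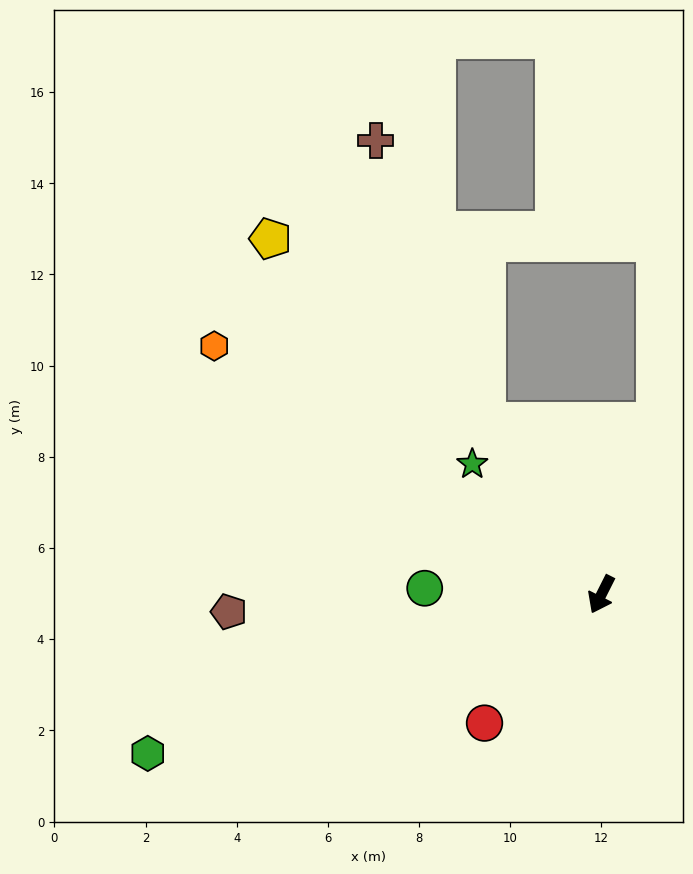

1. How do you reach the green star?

turn right 109°, forward 4.0 m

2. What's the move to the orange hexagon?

turn right 96°, forward 10.1 m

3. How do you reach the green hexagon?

turn right 44°, forward 10.5 m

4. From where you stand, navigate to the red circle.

turn right 16°, forward 3.8 m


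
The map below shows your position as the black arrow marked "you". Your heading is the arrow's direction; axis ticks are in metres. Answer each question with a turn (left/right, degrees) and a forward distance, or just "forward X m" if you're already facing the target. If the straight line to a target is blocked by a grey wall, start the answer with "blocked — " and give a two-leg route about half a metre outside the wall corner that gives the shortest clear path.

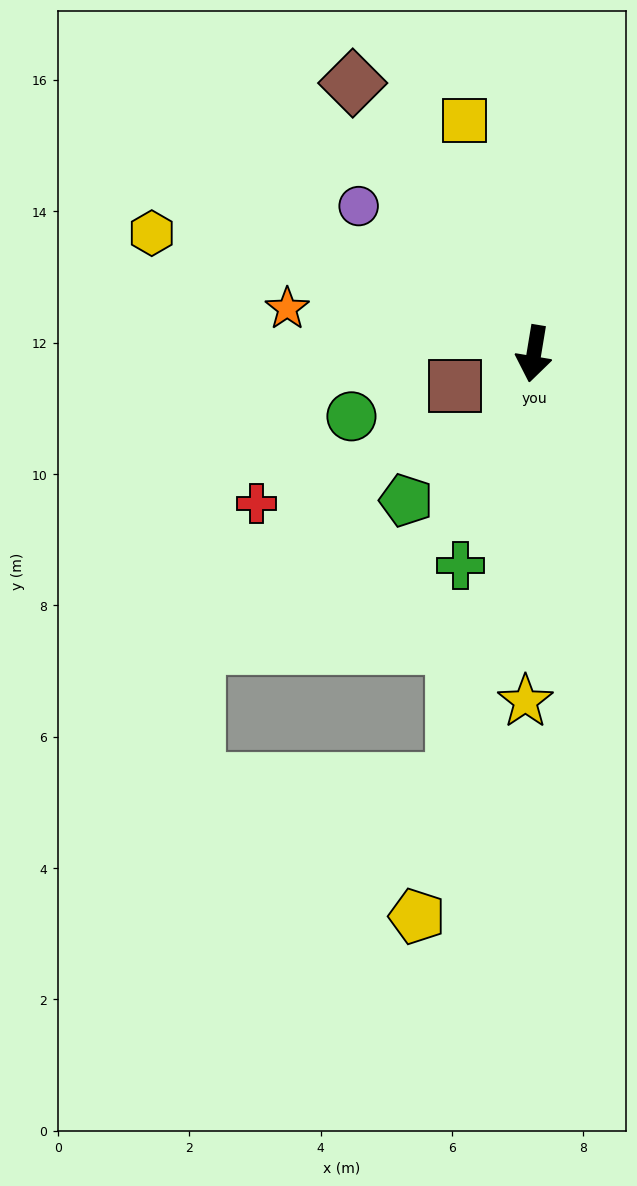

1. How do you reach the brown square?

turn right 58°, forward 1.3 m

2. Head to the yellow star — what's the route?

turn left 8°, forward 5.3 m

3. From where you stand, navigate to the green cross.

turn right 10°, forward 3.4 m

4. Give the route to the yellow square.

turn right 154°, forward 3.7 m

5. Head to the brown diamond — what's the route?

turn right 137°, forward 5.0 m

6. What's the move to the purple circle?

turn right 121°, forward 3.5 m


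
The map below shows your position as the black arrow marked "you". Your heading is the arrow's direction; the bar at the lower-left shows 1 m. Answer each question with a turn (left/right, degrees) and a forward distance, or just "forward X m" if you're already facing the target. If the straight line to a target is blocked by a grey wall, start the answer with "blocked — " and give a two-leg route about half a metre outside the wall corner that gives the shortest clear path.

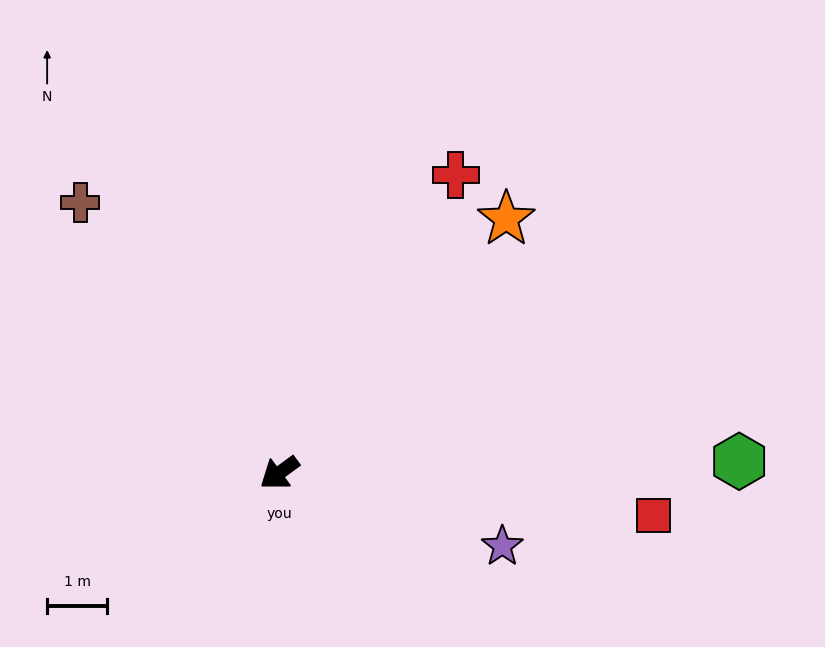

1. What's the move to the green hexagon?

turn left 145°, forward 7.7 m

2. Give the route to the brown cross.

turn right 90°, forward 5.6 m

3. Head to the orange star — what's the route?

turn right 168°, forward 5.7 m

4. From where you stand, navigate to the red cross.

turn right 157°, forward 5.8 m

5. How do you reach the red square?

turn left 137°, forward 6.3 m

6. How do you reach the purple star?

turn left 126°, forward 3.9 m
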